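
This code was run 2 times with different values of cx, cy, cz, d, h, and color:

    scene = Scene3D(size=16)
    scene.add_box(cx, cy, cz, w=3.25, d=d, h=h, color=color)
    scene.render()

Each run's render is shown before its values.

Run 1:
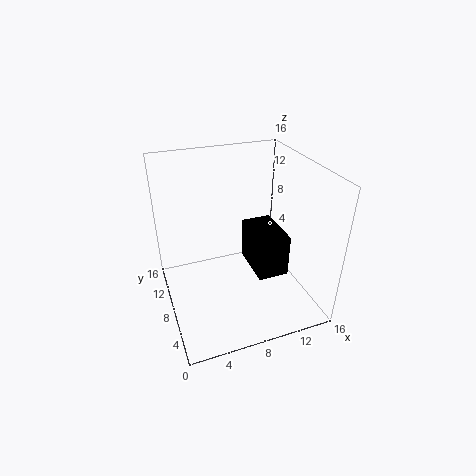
cx = 8.75, cy = 3.5, cz = 5.25, d = 5.25, h = 4.5, color = 'black'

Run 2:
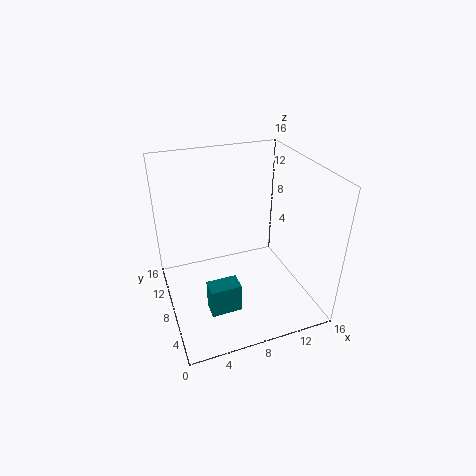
cx = 3.5, cy = 3.5, cz = 1.75, d = 2, h = 3.25, color = 'teal'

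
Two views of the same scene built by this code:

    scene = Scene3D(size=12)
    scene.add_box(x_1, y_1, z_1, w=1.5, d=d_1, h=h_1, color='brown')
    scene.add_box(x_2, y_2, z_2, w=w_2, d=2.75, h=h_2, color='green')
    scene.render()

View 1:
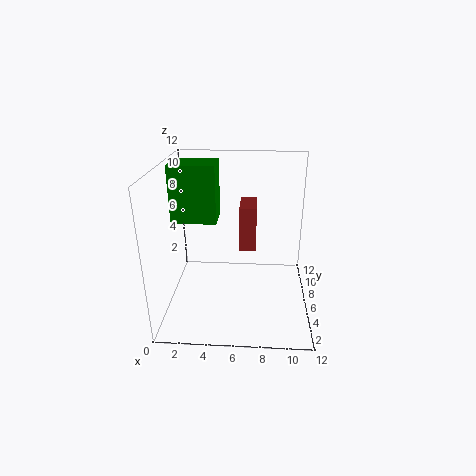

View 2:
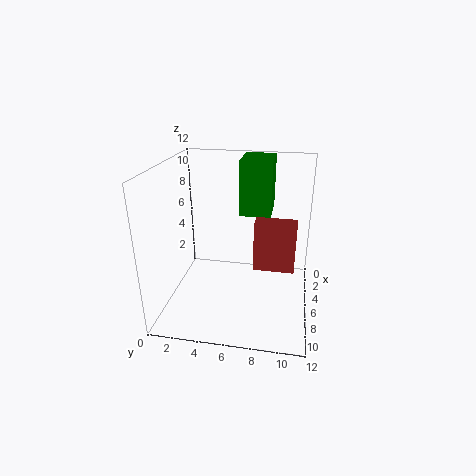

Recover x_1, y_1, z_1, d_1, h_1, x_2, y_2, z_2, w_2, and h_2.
x_1 = 6, y_1 = 7.5, z_1 = 4, d_1 = 3.25, h_1 = 4, x_2 = 0.5, y_2 = 5.75, z_2 = 7.25, w_2 = 3.75, h_2 = 4.75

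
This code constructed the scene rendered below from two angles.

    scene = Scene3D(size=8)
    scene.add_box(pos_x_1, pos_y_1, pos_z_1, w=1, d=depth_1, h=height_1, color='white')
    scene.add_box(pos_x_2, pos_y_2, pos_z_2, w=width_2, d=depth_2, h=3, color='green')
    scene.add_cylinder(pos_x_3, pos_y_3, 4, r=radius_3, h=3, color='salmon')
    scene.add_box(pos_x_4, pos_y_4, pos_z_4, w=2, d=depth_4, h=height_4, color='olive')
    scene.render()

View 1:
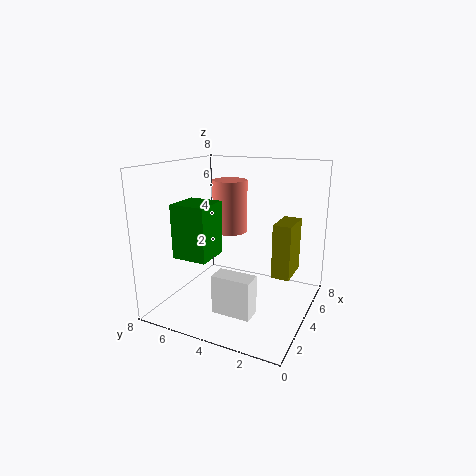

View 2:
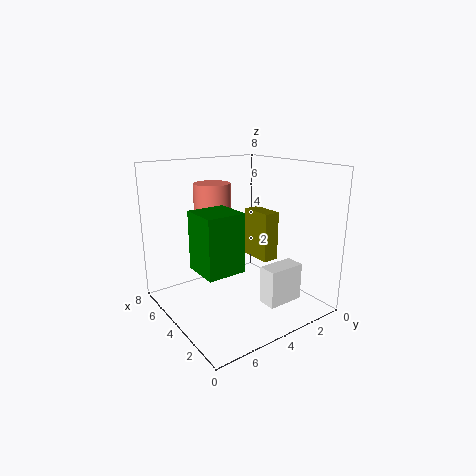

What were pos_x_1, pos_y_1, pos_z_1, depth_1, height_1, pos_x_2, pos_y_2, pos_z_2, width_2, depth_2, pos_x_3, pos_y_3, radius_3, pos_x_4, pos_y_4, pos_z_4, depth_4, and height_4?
pos_x_1 = 1
pos_y_1 = 2
pos_z_1 = 1
depth_1 = 2
height_1 = 2
pos_x_2 = 2
pos_y_2 = 5
pos_z_2 = 3
width_2 = 2
depth_2 = 2
pos_x_3 = 5
pos_y_3 = 5
radius_3 = 1
pos_x_4 = 4
pos_y_4 = 1
pos_z_4 = 2
depth_4 = 1
height_4 = 3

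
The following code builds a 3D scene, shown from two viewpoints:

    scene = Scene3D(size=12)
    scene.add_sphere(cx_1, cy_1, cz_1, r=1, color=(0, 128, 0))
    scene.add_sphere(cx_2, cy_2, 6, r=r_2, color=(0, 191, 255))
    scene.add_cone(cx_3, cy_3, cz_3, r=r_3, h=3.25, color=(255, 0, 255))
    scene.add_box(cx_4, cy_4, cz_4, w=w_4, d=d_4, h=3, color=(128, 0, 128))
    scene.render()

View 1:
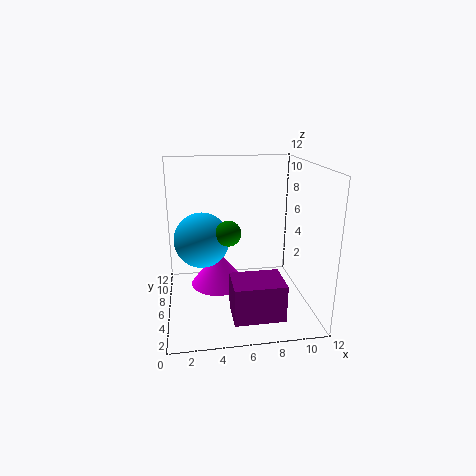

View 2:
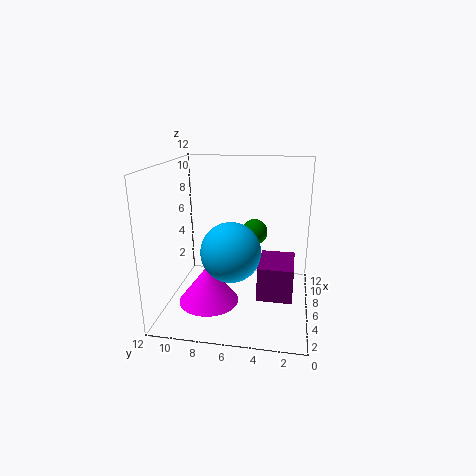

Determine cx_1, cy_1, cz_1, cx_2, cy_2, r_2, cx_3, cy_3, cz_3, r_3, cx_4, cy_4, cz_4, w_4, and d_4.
cx_1 = 5
cy_1 = 4.5
cz_1 = 7
cx_2 = 3
cy_2 = 6
r_2 = 2.25
cx_3 = 4.5
cy_3 = 8.25
cz_3 = 0.75
r_3 = 2.5
cx_4 = 5
cy_4 = 1.25
cz_4 = 0.75
w_4 = 4
d_4 = 3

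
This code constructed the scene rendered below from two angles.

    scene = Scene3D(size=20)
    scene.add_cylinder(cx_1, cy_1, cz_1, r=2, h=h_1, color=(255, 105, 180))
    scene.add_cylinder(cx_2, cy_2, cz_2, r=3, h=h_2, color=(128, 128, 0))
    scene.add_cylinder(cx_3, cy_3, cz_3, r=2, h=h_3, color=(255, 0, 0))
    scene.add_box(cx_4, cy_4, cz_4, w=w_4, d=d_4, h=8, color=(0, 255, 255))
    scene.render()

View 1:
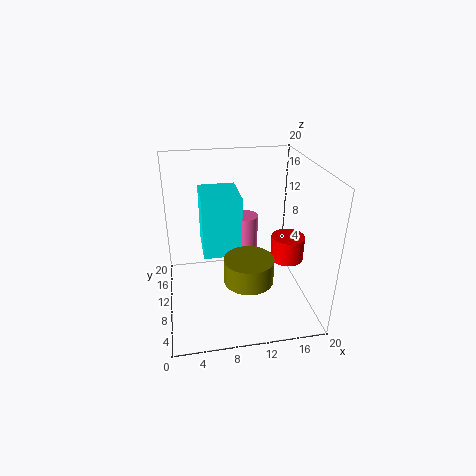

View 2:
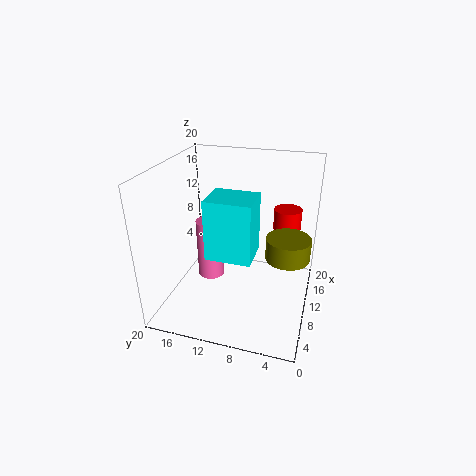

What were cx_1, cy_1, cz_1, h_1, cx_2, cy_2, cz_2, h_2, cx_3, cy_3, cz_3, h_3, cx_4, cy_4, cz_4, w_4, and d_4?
cx_1 = 12
cy_1 = 15
cz_1 = 2
h_1 = 9
cx_2 = 10
cy_2 = 3
cz_2 = 8
h_2 = 3
cx_3 = 15
cy_3 = 4
cz_3 = 10
h_3 = 3
cx_4 = 5
cy_4 = 7
cz_4 = 9
w_4 = 5
d_4 = 6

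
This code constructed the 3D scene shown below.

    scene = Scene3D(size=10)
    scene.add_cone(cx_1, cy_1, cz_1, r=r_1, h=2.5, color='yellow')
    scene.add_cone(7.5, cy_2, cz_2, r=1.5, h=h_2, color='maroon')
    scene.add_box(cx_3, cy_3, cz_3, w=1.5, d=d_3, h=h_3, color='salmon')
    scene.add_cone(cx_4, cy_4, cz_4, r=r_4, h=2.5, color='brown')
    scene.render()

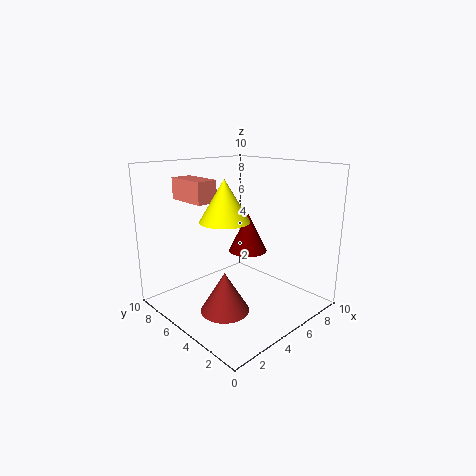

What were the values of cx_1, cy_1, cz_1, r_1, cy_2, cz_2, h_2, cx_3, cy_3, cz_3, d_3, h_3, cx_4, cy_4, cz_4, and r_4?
cx_1 = 2.5; cy_1 = 3.5; cz_1 = 7; r_1 = 1.5; cy_2 = 6.5; cz_2 = 3; h_2 = 3; cx_3 = 2.5; cy_3 = 6; cz_3 = 7.5; d_3 = 3; h_3 = 1.5; cx_4 = 2; cy_4 = 3; cz_4 = 1.5; r_4 = 1.5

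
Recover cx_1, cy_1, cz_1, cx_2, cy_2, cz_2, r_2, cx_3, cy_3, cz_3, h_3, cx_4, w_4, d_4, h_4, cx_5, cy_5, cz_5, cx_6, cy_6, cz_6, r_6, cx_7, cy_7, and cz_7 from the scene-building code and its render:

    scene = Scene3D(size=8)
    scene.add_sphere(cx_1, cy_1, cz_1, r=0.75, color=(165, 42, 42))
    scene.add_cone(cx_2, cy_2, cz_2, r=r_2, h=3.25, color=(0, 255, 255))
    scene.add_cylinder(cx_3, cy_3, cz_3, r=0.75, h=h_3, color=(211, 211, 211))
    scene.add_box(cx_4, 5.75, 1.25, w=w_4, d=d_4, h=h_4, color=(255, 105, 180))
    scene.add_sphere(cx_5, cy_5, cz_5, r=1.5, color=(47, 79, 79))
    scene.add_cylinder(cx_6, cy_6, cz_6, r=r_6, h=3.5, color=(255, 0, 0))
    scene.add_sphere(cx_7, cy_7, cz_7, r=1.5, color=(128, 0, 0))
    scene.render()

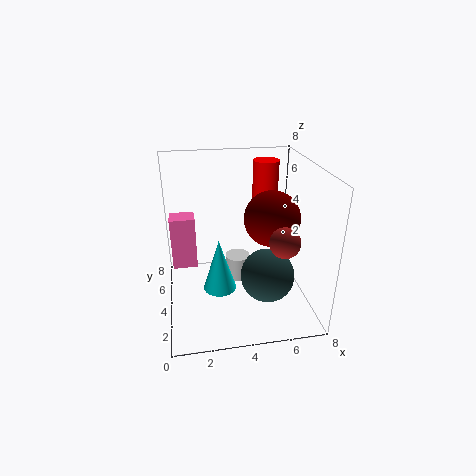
cx_1 = 5.75, cy_1 = 1.25, cz_1 = 5, cx_2 = 3, cy_2 = 4.75, cz_2 = 0.25, r_2 = 1, cx_3 = 4.25, cy_3 = 5.5, cz_3 = 0.5, h_3 = 1.5, cx_4 = 0.25, w_4 = 1.5, d_4 = 1.25, h_4 = 3.25, cx_5 = 5.5, cy_5 = 3, cz_5 = 2, cx_6 = 6, cy_6 = 6, cz_6 = 4.25, r_6 = 0.75, cx_7 = 5.75, cy_7 = 3.5, cz_7 = 5.25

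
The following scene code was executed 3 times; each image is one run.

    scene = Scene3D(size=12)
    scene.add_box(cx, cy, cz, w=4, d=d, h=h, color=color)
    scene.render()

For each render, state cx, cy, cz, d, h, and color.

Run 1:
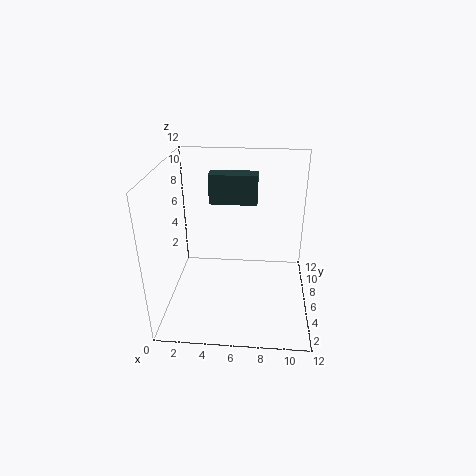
cx = 3.5; cy = 7; cz = 8.5; d = 1.5; h = 2.5; color = 'darkslategray'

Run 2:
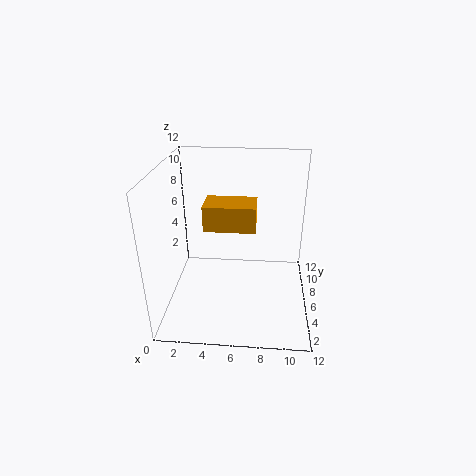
cx = 3.5; cy = 4; cz = 7.5; d = 2.5; h = 2; color = 'orange'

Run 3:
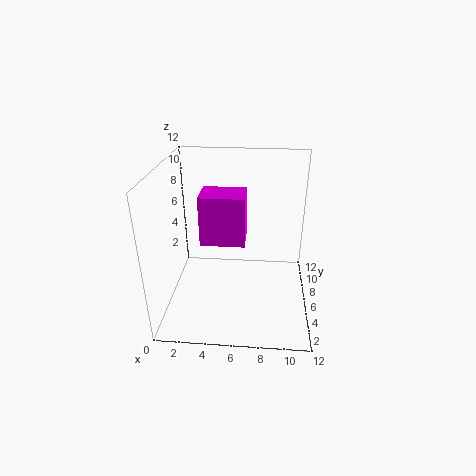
cx = 2.5; cy = 7; cz = 4.5; d = 3; h = 4.5; color = 'magenta'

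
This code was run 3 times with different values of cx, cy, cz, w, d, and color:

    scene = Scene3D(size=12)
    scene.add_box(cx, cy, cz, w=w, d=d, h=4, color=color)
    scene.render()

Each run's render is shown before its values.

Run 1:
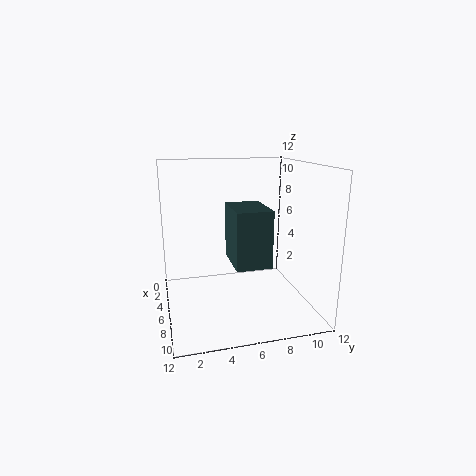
cx = 8; cy = 4.5; cz = 5.5; w = 3.5; d = 2.5; color = 'darkslategray'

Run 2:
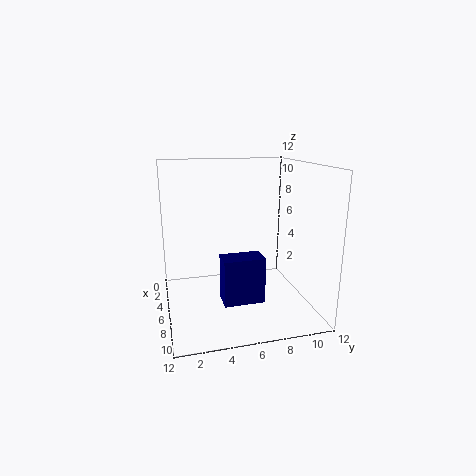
cx = 5.5; cy = 4.5; cz = 0.5; w = 2; d = 3.5; color = 'navy'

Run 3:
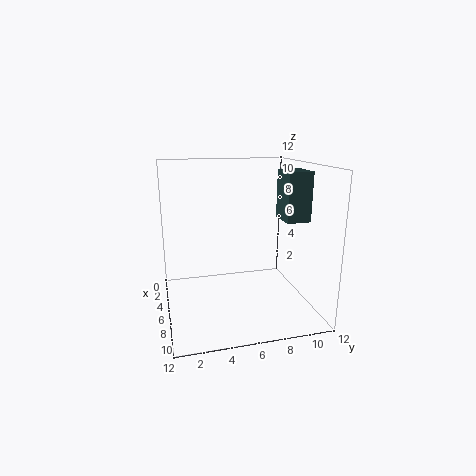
cx = 5.5; cy = 9.5; cz = 7.5; w = 2.5; d = 2; color = 'darkslategray'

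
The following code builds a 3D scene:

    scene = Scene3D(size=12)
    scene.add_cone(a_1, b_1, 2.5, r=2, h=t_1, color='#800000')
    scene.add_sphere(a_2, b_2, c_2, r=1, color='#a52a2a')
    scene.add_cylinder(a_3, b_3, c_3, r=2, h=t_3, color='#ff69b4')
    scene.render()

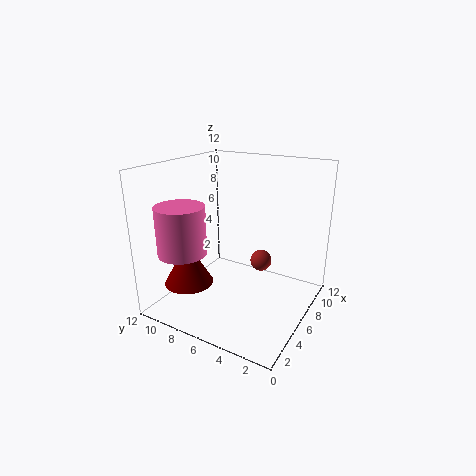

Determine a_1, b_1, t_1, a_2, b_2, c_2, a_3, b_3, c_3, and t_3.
a_1 = 3, b_1 = 9, t_1 = 3.5, a_2 = 9.5, b_2 = 5.5, c_2 = 2.5, a_3 = 3, b_3 = 9.5, c_3 = 5, t_3 = 4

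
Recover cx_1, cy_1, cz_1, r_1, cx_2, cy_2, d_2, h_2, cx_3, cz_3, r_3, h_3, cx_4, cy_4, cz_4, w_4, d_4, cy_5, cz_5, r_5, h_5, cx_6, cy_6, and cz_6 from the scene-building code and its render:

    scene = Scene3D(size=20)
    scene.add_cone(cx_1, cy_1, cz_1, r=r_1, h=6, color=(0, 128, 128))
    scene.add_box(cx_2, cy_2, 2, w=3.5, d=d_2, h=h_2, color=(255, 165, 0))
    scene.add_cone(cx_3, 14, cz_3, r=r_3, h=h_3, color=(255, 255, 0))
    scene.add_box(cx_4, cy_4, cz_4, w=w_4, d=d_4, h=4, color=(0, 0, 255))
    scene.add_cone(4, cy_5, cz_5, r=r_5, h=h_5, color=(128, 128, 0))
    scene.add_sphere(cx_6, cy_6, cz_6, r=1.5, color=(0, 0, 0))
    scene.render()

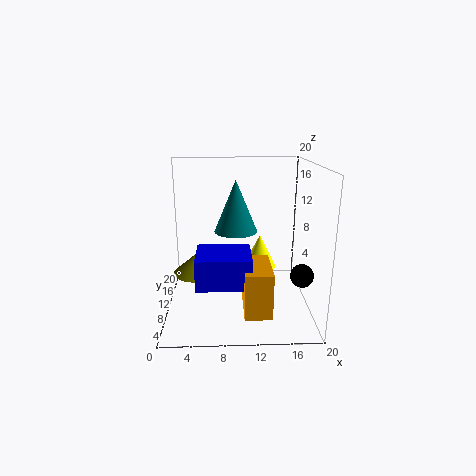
cx_1 = 9.5, cy_1 = 4, cz_1 = 13, r_1 = 2.5, cx_2 = 10.5, cy_2 = 2, d_2 = 6.5, h_2 = 6, cx_3 = 13.5, cz_3 = 4, r_3 = 2.5, h_3 = 5, cx_4 = 4.5, cy_4 = 3, cz_4 = 5.5, w_4 = 7, d_4 = 6, cy_5 = 12, cz_5 = 4, r_5 = 3.5, h_5 = 3, cx_6 = 18, cy_6 = 5, cz_6 = 6.5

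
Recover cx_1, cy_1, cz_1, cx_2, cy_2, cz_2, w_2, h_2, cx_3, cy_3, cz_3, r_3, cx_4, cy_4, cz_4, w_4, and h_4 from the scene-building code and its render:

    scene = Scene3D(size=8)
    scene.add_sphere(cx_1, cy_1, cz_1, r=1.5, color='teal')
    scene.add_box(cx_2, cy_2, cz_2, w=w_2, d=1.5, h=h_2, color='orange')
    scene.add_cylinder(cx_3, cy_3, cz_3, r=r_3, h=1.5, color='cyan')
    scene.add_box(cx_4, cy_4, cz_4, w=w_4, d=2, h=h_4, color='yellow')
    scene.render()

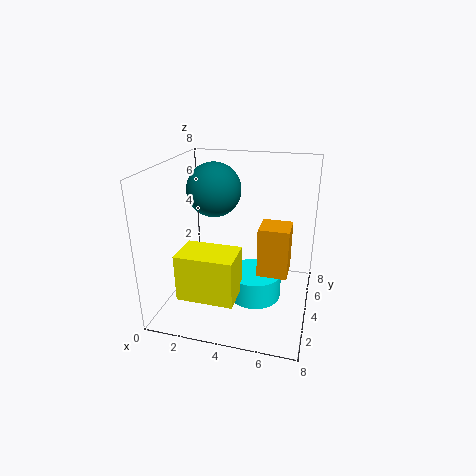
cx_1 = 2.5; cy_1 = 4.5; cz_1 = 6.5; cx_2 = 5.5; cy_2 = 2; cz_2 = 3; w_2 = 1.5; h_2 = 2.5; cx_3 = 5; cy_3 = 4; cz_3 = 0.5; r_3 = 1.5; cx_4 = 1.5; cy_4 = 1; cz_4 = 1.5; w_4 = 3; h_4 = 2.5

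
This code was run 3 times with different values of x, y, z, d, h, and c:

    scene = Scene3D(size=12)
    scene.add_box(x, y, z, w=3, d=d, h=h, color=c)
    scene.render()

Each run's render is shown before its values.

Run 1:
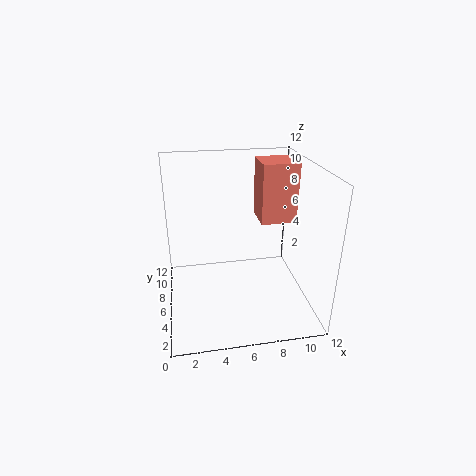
x = 8, y = 6, z = 7, d = 3, h = 5, c = 'salmon'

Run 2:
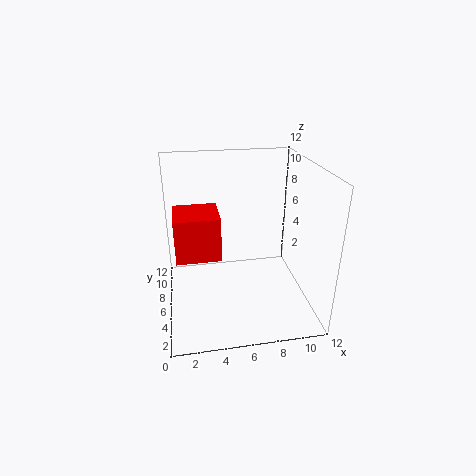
x = 1, y = 1, z = 7, d = 3, h = 3, c = 'red'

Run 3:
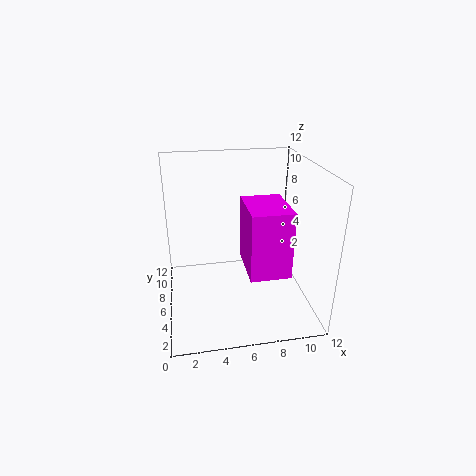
x = 6, y = 1, z = 5, d = 4, h = 5, c = 'magenta'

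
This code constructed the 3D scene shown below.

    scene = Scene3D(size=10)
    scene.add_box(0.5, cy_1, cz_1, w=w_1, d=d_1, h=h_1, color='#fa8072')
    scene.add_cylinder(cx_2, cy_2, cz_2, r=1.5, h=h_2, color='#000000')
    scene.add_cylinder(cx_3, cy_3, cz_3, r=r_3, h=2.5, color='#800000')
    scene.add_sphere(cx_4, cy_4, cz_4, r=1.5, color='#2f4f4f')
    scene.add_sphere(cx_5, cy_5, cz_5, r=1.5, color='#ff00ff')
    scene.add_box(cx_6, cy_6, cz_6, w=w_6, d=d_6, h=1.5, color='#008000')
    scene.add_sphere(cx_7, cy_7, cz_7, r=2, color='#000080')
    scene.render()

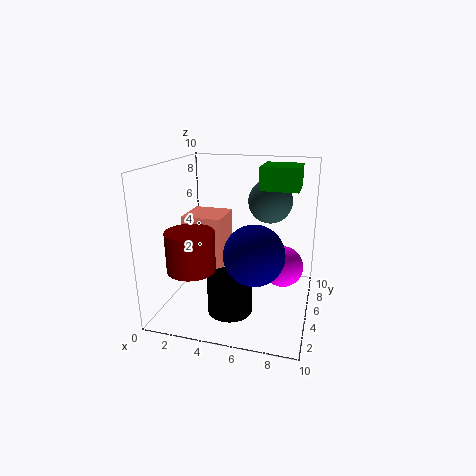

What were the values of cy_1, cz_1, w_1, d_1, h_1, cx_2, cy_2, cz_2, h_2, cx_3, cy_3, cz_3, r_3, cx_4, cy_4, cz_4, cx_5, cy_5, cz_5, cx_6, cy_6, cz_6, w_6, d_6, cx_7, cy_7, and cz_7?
cy_1 = 5.5; cz_1 = 2; w_1 = 3; d_1 = 3; h_1 = 4; cx_2 = 5; cy_2 = 3; cz_2 = 0.5; h_2 = 2.5; cx_3 = 3; cy_3 = 1.5; cz_3 = 4; r_3 = 1.5; cx_4 = 7; cy_4 = 6; cz_4 = 7.5; cx_5 = 8; cy_5 = 6.5; cz_5 = 2.5; cx_6 = 6.5; cy_6 = 4.5; cz_6 = 8.5; w_6 = 2.5; d_6 = 2.5; cx_7 = 6.5; cy_7 = 3.5; cz_7 = 4.5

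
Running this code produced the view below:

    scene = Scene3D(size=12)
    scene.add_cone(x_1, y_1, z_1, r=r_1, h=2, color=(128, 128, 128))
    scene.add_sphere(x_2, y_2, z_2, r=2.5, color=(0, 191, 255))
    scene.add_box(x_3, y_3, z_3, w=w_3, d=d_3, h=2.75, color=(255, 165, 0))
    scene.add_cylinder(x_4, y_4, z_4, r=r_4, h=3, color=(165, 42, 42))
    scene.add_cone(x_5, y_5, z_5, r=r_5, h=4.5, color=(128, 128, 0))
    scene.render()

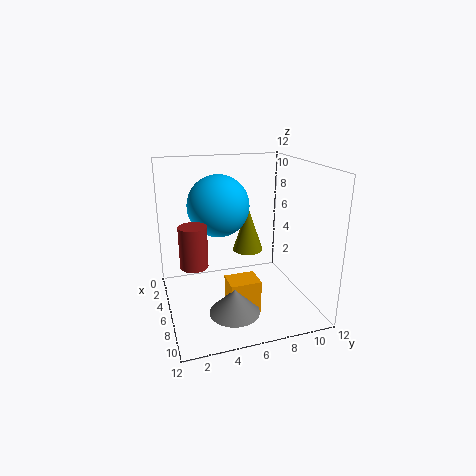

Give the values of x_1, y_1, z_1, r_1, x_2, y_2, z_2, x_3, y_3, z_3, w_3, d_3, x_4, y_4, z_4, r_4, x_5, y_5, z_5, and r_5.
x_1 = 9; y_1 = 4.75; z_1 = 1; r_1 = 2; x_2 = 5.5; y_2 = 4.5; z_2 = 8.75; x_3 = 7; y_3 = 4.5; z_3 = 0.5; w_3 = 2; d_3 = 2.5; x_4 = 9; y_4 = 1.75; z_4 = 5.5; r_4 = 1; x_5 = 1.5; y_5 = 8.5; z_5 = 2.75; r_5 = 1.5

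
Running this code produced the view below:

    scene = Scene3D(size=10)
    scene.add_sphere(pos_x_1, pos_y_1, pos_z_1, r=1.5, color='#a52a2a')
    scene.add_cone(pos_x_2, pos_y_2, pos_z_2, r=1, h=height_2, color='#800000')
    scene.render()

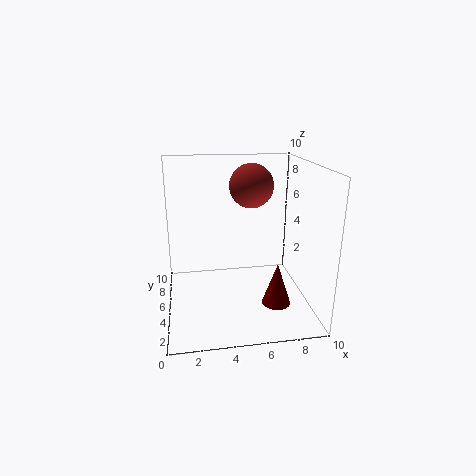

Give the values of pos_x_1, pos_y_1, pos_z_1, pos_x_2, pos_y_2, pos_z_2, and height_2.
pos_x_1 = 6
pos_y_1 = 5.5
pos_z_1 = 8.5
pos_x_2 = 7.5
pos_y_2 = 3.5
pos_z_2 = 0.5
height_2 = 3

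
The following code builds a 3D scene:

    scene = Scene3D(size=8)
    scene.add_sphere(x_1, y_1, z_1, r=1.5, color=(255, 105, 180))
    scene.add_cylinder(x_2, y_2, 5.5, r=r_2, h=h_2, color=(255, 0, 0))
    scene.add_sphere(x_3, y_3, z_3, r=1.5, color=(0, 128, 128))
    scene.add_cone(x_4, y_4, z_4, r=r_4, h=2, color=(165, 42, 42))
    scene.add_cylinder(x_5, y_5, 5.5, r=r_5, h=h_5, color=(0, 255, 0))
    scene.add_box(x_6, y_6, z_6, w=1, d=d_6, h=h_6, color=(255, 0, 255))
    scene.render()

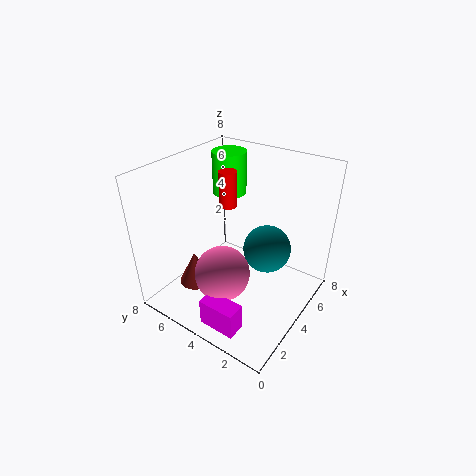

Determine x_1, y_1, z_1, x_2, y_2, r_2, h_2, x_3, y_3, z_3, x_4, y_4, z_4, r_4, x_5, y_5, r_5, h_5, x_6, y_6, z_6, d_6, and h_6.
x_1 = 2.5; y_1 = 4; z_1 = 2.5; x_2 = 4.5; y_2 = 5; r_2 = 0.5; h_2 = 2; x_3 = 6.5; y_3 = 3.5; z_3 = 2; x_4 = 3; y_4 = 6.5; z_4 = 0.5; r_4 = 1; x_5 = 6; y_5 = 6; r_5 = 1; h_5 = 2.5; x_6 = 0.5; y_6 = 2; z_6 = 0.5; d_6 = 2; h_6 = 1.5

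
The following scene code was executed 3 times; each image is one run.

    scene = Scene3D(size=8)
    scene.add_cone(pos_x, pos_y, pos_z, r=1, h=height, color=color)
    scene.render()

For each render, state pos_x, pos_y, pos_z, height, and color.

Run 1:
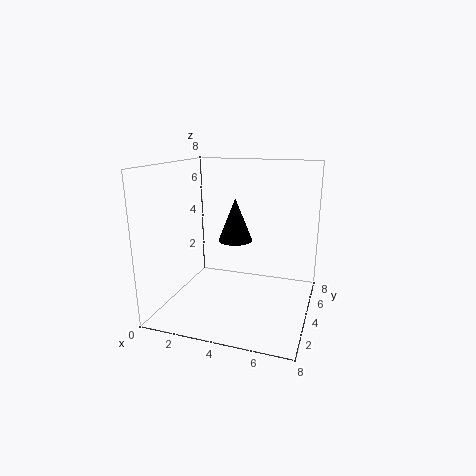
pos_x = 3.5, pos_y = 5, pos_z = 3.5, height = 2.5, color = 'black'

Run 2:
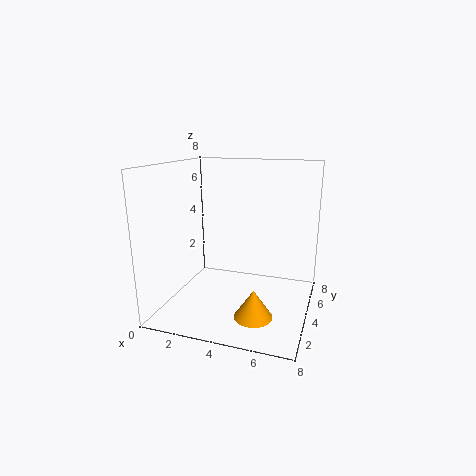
pos_x = 5.5, pos_y = 2, pos_z = 0.5, height = 1.5, color = 'orange'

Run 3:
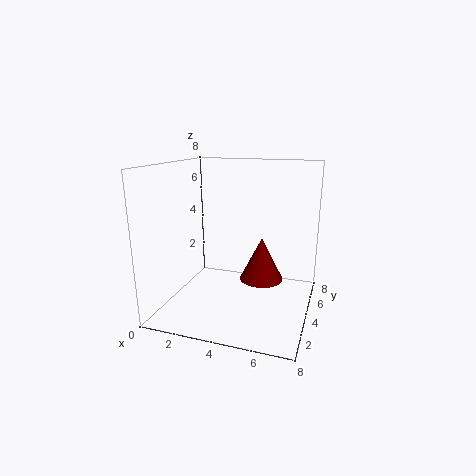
pos_x = 6, pos_y = 1.5, pos_z = 3, height = 2, color = 'maroon'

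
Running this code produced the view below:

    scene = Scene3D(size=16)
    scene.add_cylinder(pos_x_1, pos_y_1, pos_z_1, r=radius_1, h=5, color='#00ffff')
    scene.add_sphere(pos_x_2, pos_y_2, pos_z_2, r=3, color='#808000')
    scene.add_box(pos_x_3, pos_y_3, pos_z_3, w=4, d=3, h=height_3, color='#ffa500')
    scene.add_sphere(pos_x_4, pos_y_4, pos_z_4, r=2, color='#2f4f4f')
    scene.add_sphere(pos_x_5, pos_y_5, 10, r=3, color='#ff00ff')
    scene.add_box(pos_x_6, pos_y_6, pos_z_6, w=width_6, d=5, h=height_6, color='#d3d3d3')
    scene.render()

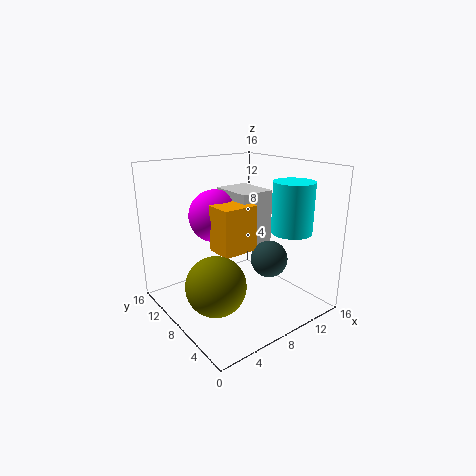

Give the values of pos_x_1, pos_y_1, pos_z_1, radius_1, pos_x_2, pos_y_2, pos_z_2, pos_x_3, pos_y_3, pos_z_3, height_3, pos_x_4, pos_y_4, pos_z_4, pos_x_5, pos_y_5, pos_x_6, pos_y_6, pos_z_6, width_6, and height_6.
pos_x_1 = 10; pos_y_1 = 2; pos_z_1 = 10; radius_1 = 2; pos_x_2 = 3; pos_y_2 = 5; pos_z_2 = 5; pos_x_3 = 5; pos_y_3 = 6; pos_z_3 = 7; height_3 = 5; pos_x_4 = 10; pos_y_4 = 5; pos_z_4 = 6; pos_x_5 = 7; pos_y_5 = 11; pos_x_6 = 8; pos_y_6 = 7; pos_z_6 = 7; width_6 = 4; height_6 = 6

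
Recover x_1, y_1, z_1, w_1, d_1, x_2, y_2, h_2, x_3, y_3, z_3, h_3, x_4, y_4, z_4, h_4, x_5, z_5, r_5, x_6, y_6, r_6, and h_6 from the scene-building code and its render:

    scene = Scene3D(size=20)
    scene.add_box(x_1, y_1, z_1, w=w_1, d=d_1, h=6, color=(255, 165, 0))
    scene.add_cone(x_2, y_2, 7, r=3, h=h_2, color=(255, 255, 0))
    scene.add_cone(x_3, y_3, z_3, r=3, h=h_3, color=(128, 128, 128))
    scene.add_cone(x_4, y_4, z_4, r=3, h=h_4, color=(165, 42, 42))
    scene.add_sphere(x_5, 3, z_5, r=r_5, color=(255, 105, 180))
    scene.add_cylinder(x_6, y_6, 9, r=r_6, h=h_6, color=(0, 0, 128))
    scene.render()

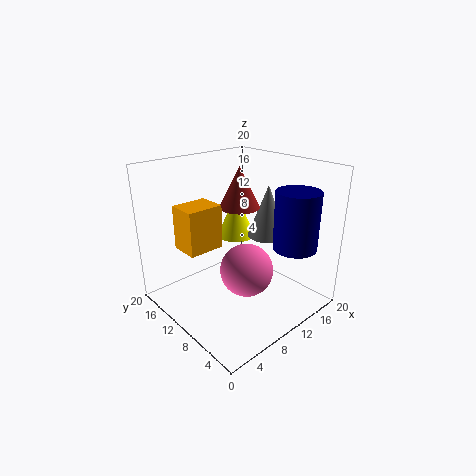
x_1 = 3
y_1 = 11
z_1 = 9
w_1 = 5
d_1 = 4
x_2 = 15
y_2 = 16
h_2 = 7
x_3 = 17
y_3 = 11
z_3 = 8
h_3 = 8
x_4 = 13
y_4 = 13
z_4 = 13
h_4 = 6
x_5 = 5
z_5 = 10
r_5 = 3
x_6 = 15
y_6 = 4
r_6 = 3
h_6 = 8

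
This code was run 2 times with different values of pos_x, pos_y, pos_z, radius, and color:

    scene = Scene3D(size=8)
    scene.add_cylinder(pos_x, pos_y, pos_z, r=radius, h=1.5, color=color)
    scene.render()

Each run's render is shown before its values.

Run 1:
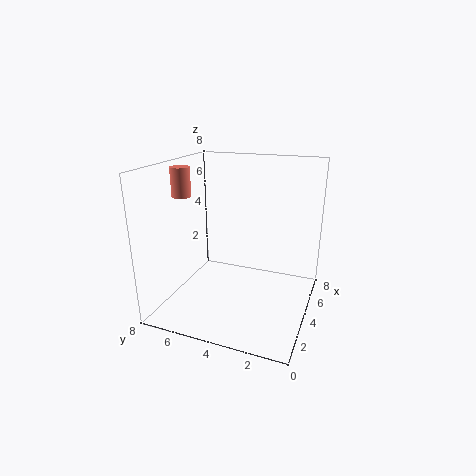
pos_x = 2.5, pos_y = 6.5, pos_z = 6.5, radius = 0.5, color = 'salmon'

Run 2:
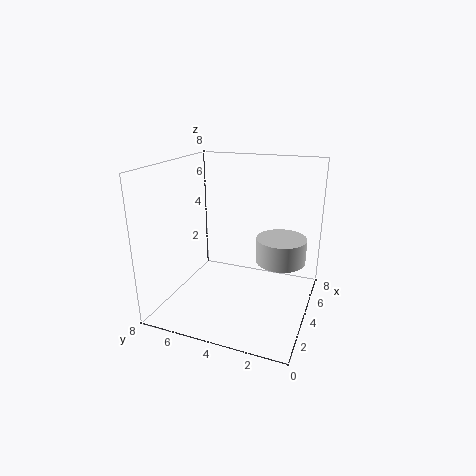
pos_x = 6, pos_y = 2, pos_z = 2, radius = 1.5, color = 'lightgray'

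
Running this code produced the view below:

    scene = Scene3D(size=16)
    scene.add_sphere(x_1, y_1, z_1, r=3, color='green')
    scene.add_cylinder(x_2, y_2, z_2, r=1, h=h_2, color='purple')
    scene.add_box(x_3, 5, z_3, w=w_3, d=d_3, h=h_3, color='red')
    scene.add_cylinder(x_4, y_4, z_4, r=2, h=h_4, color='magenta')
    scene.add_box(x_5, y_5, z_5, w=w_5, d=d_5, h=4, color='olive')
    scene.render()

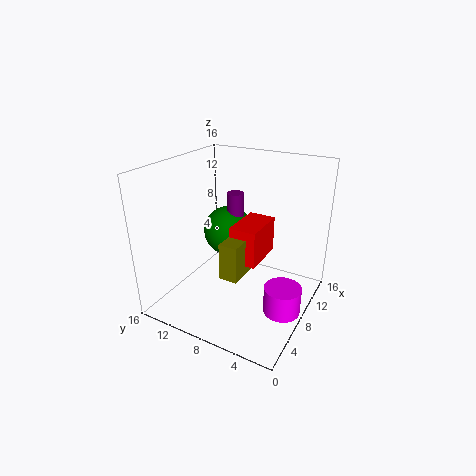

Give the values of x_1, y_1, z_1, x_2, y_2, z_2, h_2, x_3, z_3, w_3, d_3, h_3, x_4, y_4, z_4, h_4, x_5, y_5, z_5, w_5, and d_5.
x_1 = 11
y_1 = 11
z_1 = 7
x_2 = 11
y_2 = 10
z_2 = 5
h_2 = 7
x_3 = 6
z_3 = 6
w_3 = 5
d_3 = 3
h_3 = 4
x_4 = 7
y_4 = 2
z_4 = 1
h_4 = 3
x_5 = 4
y_5 = 6
z_5 = 5
w_5 = 5
d_5 = 2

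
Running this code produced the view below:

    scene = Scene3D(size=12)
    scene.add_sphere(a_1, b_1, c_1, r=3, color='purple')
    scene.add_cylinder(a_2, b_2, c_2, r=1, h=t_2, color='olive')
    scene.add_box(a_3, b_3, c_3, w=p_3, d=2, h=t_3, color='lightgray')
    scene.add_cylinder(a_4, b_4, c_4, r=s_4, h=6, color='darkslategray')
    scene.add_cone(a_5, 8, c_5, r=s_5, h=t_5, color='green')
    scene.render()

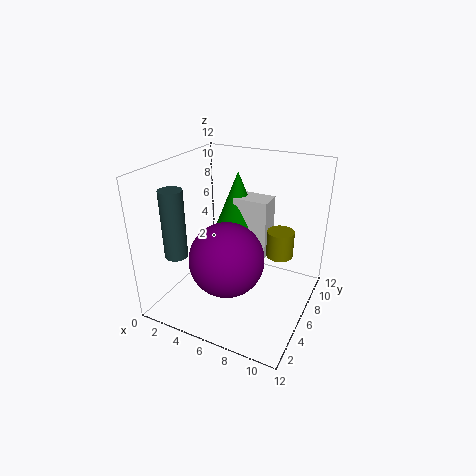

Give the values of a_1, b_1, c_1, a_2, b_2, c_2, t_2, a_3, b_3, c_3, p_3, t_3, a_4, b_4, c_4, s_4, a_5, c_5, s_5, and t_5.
a_1 = 6, b_1 = 4, c_1 = 5, a_2 = 10, b_2 = 5, c_2 = 6, t_2 = 2, a_3 = 5, b_3 = 7, c_3 = 4, p_3 = 3, t_3 = 5, a_4 = 1, b_4 = 4, c_4 = 4, s_4 = 1, a_5 = 5, c_5 = 6, s_5 = 2, t_5 = 5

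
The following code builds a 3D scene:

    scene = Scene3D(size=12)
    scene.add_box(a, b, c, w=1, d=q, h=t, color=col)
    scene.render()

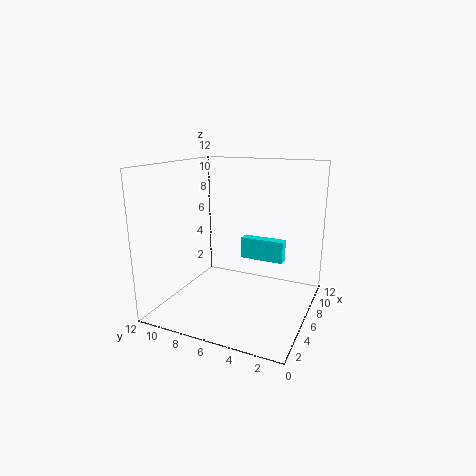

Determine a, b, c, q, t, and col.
a = 9, b = 3, c = 3, q = 4, t = 2, col = 'cyan'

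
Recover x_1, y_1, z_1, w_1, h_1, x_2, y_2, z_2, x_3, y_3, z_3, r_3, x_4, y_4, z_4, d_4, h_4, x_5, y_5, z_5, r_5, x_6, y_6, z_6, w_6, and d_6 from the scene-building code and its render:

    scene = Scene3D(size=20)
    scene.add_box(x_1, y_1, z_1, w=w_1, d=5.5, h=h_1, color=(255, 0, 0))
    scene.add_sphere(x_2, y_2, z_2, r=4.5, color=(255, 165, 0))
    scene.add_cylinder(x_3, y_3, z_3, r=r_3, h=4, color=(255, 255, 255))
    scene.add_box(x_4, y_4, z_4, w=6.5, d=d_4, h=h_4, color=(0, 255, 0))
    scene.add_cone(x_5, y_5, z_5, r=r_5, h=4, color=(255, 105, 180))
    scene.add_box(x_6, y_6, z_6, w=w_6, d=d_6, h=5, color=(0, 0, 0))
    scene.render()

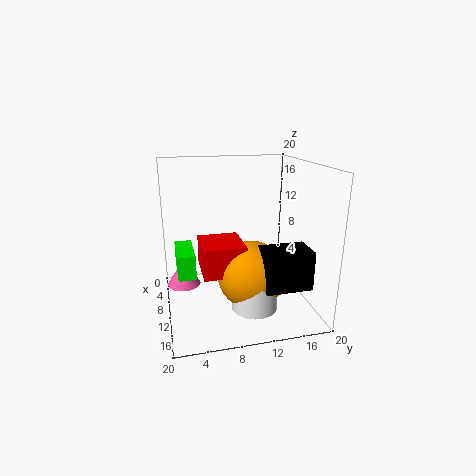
x_1 = 9
y_1 = 4.5
z_1 = 6.5
w_1 = 6
h_1 = 4
x_2 = 13.5
y_2 = 11
z_2 = 6
x_3 = 15
y_3 = 11
z_3 = 2
r_3 = 3
x_4 = 4
y_4 = 1.5
z_4 = 4.5
d_4 = 2.5
h_4 = 3.5
x_5 = 5.5
y_5 = 2.5
z_5 = 1.5
r_5 = 2.5
x_6 = 14.5
y_6 = 11.5
z_6 = 5.5
w_6 = 4
d_6 = 6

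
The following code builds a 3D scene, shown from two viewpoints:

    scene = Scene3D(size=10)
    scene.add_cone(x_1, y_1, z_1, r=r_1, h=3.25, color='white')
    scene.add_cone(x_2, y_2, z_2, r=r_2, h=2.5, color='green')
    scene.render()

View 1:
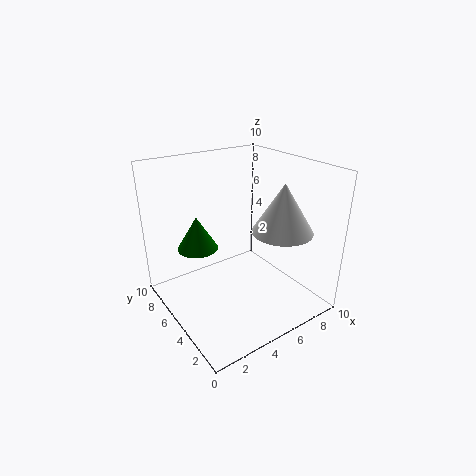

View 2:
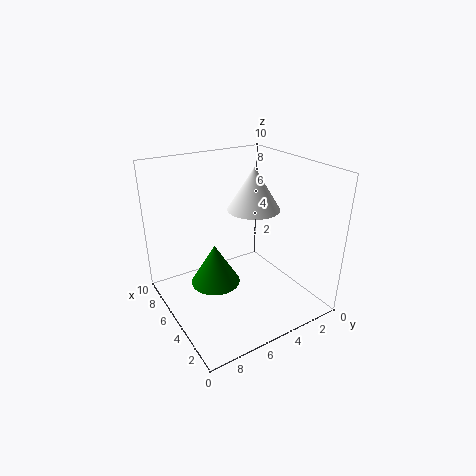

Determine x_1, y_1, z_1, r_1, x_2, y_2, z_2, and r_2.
x_1 = 6.75; y_1 = 2.5; z_1 = 6; r_1 = 2; x_2 = 3.25; y_2 = 7.75; z_2 = 3.5; r_2 = 1.5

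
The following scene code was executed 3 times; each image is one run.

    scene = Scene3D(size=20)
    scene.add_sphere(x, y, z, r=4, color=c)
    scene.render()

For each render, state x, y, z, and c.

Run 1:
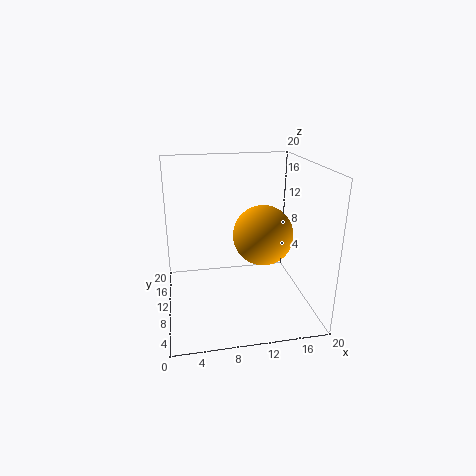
x = 13; y = 8; z = 11; c = 'orange'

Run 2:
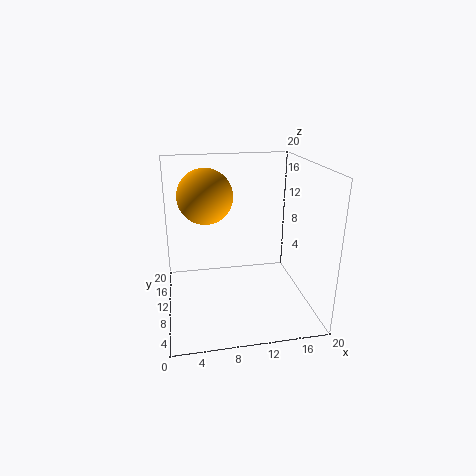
x = 6; y = 14; z = 15; c = 'orange'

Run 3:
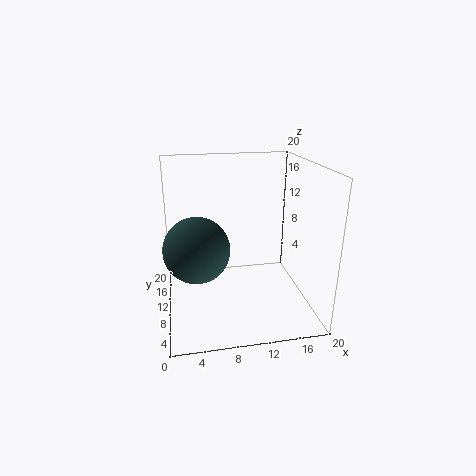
x = 4; y = 5; z = 11; c = 'darkslategray'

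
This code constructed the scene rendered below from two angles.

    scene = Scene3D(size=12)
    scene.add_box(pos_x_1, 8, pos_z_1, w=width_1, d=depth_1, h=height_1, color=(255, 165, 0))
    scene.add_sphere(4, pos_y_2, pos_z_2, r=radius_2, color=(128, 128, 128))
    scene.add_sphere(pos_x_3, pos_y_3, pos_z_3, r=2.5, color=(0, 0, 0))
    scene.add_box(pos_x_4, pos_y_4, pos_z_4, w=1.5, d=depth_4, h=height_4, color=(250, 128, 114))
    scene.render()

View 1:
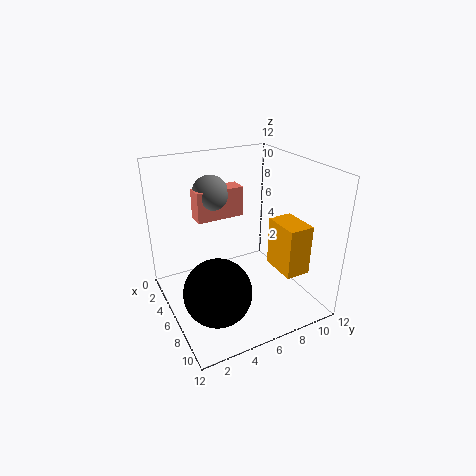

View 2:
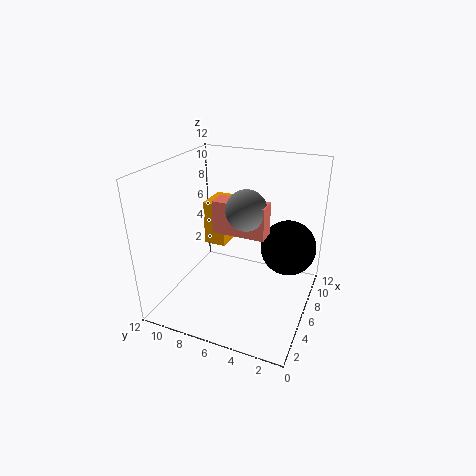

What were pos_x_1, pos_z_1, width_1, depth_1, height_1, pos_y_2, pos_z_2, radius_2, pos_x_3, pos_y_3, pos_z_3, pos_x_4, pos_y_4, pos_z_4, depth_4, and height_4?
pos_x_1 = 7.5, pos_z_1 = 4, width_1 = 3, depth_1 = 2, height_1 = 4, pos_y_2 = 4.5, pos_z_2 = 9.5, radius_2 = 1.5, pos_x_3 = 9.5, pos_y_3 = 2.5, pos_z_3 = 4, pos_x_4 = 3.5, pos_y_4 = 3, pos_z_4 = 7.5, depth_4 = 4, height_4 = 2.5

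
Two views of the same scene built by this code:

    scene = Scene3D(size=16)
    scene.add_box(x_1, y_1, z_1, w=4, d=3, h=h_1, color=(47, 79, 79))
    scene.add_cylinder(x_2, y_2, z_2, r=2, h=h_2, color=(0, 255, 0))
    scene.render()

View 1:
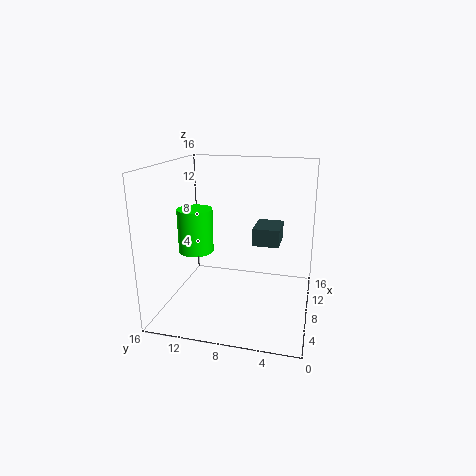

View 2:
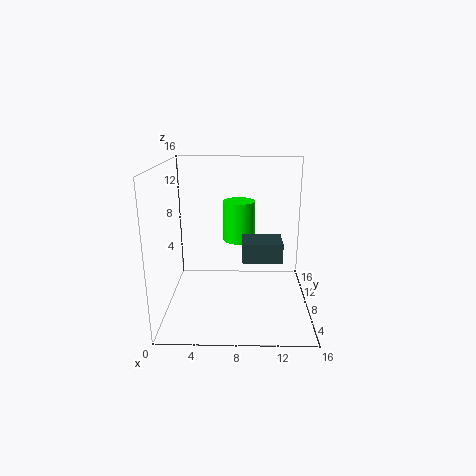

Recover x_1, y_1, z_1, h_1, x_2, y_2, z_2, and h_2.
x_1 = 8.5
y_1 = 3.5
z_1 = 7
h_1 = 2
x_2 = 8
y_2 = 13
z_2 = 6
h_2 = 5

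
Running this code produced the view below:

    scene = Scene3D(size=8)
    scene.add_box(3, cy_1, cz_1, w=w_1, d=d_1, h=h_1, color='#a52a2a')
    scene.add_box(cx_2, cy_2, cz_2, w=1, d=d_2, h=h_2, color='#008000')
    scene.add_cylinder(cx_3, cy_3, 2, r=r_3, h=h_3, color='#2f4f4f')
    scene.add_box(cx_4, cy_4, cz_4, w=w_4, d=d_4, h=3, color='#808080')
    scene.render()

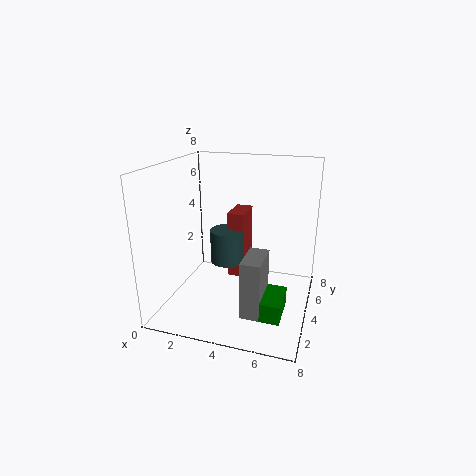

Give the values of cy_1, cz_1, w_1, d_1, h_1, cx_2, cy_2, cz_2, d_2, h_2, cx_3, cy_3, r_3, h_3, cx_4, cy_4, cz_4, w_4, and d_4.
cy_1 = 5, cz_1 = 1, w_1 = 1, d_1 = 2, h_1 = 4, cx_2 = 6, cy_2 = 1, cz_2 = 1, d_2 = 2, h_2 = 1, cx_3 = 3, cy_3 = 5, r_3 = 1, h_3 = 2, cx_4 = 5, cy_4 = 1, cz_4 = 1, w_4 = 1, d_4 = 2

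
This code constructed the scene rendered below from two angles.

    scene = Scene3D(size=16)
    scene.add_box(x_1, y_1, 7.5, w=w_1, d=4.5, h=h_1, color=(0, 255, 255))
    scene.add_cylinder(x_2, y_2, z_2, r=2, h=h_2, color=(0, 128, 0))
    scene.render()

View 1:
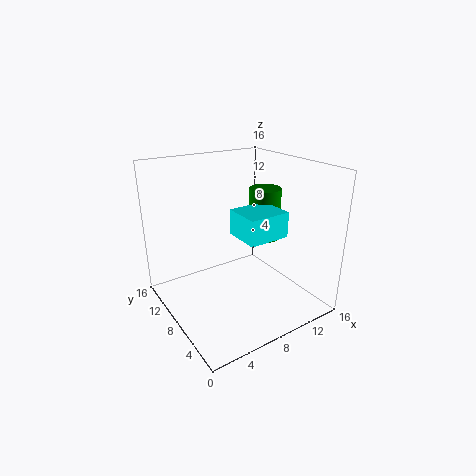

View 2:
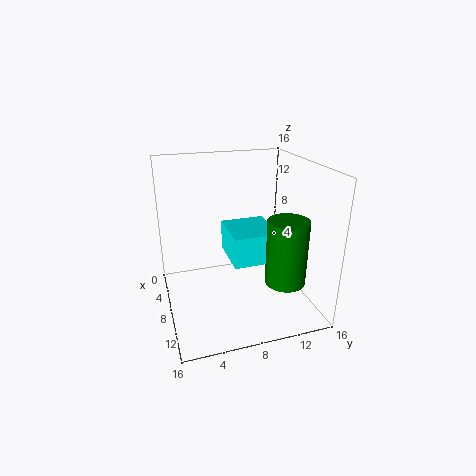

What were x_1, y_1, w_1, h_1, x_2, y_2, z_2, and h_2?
x_1 = 8.5, y_1 = 6, w_1 = 5, h_1 = 3, x_2 = 14, y_2 = 11, z_2 = 5.5, h_2 = 6.5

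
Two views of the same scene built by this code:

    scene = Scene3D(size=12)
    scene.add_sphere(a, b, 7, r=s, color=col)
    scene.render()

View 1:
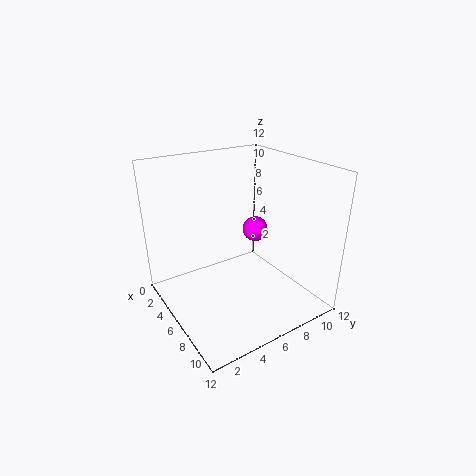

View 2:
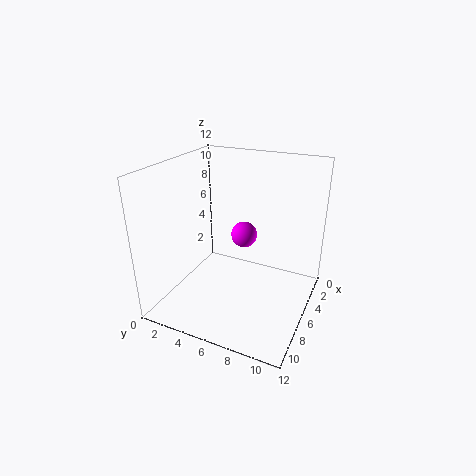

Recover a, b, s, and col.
a = 7, b = 7, s = 1, col = 'magenta'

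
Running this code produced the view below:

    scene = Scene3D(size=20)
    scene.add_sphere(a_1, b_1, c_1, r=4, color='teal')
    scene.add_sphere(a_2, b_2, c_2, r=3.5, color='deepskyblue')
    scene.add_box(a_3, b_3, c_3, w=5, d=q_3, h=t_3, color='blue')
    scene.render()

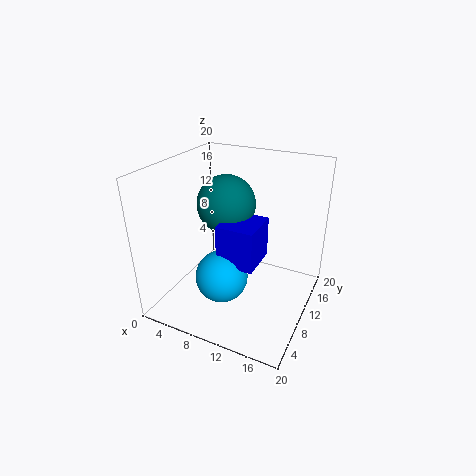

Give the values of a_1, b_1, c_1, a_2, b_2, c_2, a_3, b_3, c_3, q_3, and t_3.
a_1 = 8
b_1 = 10.5
c_1 = 14.5
a_2 = 9.5
b_2 = 6
c_2 = 6
a_3 = 9
b_3 = 5.5
c_3 = 8
q_3 = 5.5
t_3 = 5.5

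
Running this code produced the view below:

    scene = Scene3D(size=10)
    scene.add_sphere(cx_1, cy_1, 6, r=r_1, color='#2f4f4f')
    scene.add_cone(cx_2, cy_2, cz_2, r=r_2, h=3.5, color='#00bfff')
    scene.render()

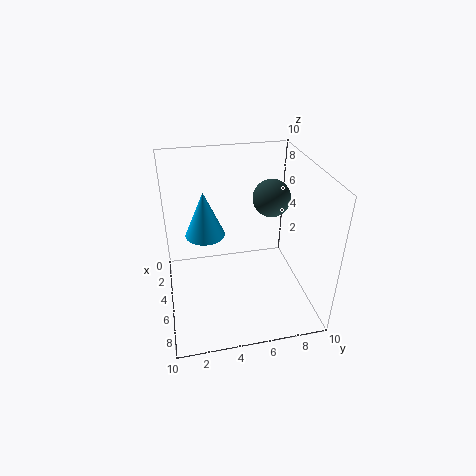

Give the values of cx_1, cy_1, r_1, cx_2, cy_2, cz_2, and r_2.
cx_1 = 1.5; cy_1 = 8.5; r_1 = 1.5; cx_2 = 2.5; cy_2 = 3; cz_2 = 4; r_2 = 1.5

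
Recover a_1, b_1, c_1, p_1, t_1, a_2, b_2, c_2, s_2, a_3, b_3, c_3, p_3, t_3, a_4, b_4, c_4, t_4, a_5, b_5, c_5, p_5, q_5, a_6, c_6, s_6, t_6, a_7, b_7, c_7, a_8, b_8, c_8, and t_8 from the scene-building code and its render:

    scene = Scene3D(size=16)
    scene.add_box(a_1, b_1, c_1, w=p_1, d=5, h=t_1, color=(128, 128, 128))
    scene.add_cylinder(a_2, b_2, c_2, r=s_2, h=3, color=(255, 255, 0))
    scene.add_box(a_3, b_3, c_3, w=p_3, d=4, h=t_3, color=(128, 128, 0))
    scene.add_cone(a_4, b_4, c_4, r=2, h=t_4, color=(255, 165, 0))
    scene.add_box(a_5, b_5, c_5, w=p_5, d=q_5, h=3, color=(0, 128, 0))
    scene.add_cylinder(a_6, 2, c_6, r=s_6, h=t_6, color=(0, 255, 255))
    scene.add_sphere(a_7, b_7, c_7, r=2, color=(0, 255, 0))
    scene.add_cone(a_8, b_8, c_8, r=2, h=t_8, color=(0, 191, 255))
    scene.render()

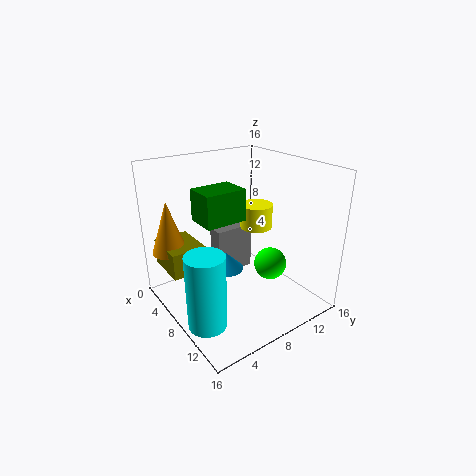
a_1 = 2, b_1 = 8, c_1 = 1, p_1 = 2, t_1 = 6, a_2 = 5, b_2 = 13, c_2 = 7, s_2 = 2, a_3 = 1, b_3 = 1, c_3 = 4, p_3 = 5, t_3 = 3, a_4 = 3, b_4 = 2, c_4 = 6, t_4 = 6, a_5 = 9, b_5 = 2, c_5 = 12, p_5 = 3, q_5 = 4, a_6 = 11, c_6 = 1, s_6 = 2, t_6 = 8, a_7 = 8, b_7 = 13, c_7 = 3, a_8 = 7, b_8 = 7, c_8 = 4, t_8 = 2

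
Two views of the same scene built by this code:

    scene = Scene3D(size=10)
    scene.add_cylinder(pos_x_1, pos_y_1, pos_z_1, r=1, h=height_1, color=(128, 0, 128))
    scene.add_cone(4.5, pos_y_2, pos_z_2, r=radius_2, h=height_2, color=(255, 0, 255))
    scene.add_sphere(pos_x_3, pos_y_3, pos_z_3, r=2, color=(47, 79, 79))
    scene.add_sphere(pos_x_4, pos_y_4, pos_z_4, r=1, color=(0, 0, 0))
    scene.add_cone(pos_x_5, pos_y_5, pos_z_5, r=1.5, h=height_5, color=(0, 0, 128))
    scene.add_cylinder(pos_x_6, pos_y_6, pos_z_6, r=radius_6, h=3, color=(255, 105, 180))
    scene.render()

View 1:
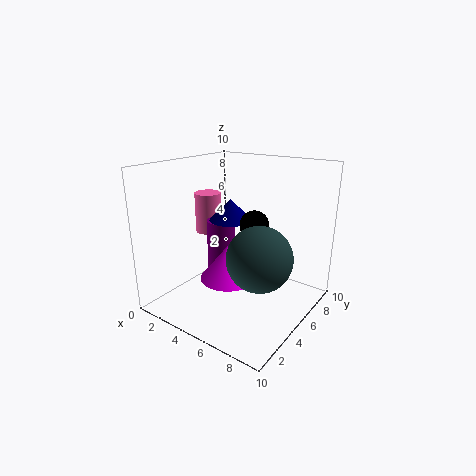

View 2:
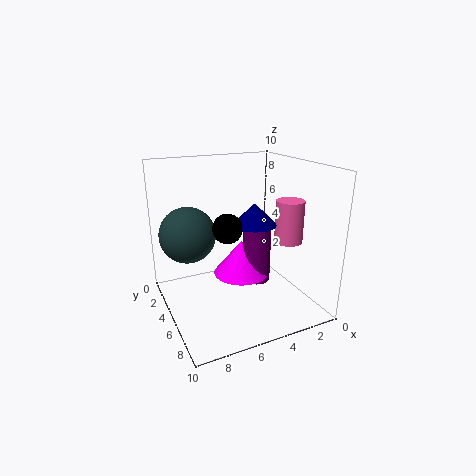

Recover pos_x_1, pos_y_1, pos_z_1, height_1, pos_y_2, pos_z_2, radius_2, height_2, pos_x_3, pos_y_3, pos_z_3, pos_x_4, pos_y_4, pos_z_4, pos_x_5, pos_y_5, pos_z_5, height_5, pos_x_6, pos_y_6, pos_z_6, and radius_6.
pos_x_1 = 3.5, pos_y_1 = 5, pos_z_1 = 1.5, height_1 = 4.5, pos_y_2 = 4.5, pos_z_2 = 2, radius_2 = 2, height_2 = 2.5, pos_x_3 = 8, pos_y_3 = 3, pos_z_3 = 5, pos_x_4 = 6, pos_y_4 = 5.5, pos_z_4 = 6, pos_x_5 = 4, pos_y_5 = 5.5, pos_z_5 = 6, height_5 = 1.5, pos_x_6 = 1.5, pos_y_6 = 6, pos_z_6 = 4.5, radius_6 = 1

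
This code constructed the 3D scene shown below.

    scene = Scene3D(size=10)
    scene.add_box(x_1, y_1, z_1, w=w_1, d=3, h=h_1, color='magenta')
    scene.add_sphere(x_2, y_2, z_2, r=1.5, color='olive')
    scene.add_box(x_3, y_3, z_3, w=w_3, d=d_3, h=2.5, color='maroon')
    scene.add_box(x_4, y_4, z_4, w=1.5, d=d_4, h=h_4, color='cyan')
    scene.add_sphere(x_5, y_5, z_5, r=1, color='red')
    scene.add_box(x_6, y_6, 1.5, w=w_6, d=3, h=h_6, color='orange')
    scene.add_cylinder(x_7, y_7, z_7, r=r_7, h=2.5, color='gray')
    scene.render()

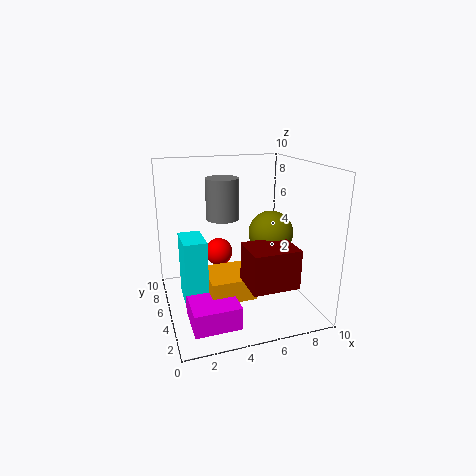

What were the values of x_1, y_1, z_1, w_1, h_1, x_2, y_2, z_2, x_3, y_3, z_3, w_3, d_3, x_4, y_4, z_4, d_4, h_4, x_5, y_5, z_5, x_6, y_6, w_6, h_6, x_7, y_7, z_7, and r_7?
x_1 = 1
y_1 = 1
z_1 = 0.5
w_1 = 3
h_1 = 1.5
x_2 = 7
y_2 = 4
z_2 = 5.5
x_3 = 4.5
y_3 = 0.5
z_3 = 3
w_3 = 3
d_3 = 2.5
x_4 = 1
y_4 = 3.5
z_4 = 1
d_4 = 2.5
h_4 = 4.5
x_5 = 4
y_5 = 6.5
z_5 = 3.5
x_6 = 2.5
y_6 = 2.5
w_6 = 3
h_6 = 1.5
x_7 = 3.5
y_7 = 3.5
z_7 = 7
r_7 = 1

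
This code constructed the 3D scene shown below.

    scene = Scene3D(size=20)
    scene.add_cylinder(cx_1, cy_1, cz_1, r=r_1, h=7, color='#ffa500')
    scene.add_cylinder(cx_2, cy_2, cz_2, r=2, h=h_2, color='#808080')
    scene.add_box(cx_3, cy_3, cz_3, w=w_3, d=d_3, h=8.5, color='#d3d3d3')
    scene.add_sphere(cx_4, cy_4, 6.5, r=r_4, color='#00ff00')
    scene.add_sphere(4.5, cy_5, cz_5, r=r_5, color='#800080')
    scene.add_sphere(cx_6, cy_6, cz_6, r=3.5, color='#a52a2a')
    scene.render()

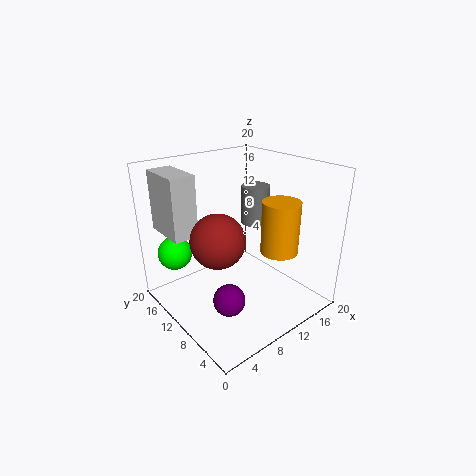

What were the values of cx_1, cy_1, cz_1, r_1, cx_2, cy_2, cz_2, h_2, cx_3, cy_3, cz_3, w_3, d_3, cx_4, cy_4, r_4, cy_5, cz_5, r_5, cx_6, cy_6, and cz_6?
cx_1 = 13; cy_1 = 5; cz_1 = 9; r_1 = 2.5; cx_2 = 14; cy_2 = 11; cz_2 = 11; h_2 = 5.5; cx_3 = 2; cy_3 = 13; cz_3 = 10.5; w_3 = 3.5; d_3 = 6.5; cx_4 = 4; cy_4 = 17.5; r_4 = 2.5; cy_5 = 5; cz_5 = 5; r_5 = 2; cx_6 = 5.5; cy_6 = 8.5; cz_6 = 11.5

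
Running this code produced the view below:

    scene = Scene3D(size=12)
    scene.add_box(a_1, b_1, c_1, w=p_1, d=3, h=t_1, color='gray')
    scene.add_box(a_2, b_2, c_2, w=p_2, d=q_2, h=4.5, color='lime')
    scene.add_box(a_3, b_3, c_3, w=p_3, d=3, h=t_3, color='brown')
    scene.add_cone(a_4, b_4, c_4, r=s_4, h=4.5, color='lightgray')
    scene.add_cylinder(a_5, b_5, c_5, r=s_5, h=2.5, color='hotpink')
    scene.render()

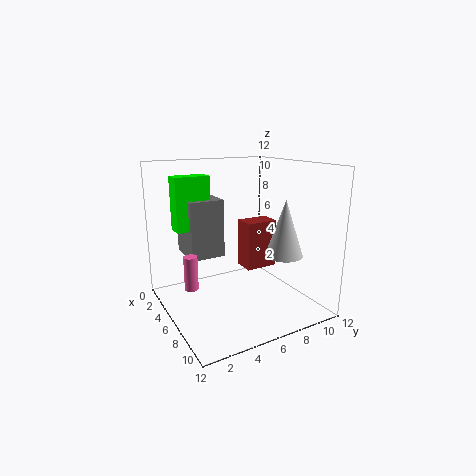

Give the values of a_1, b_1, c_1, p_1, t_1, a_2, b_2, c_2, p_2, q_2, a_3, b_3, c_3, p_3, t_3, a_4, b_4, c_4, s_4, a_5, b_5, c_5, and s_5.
a_1 = 1
b_1 = 2.5
c_1 = 4
p_1 = 3.5
t_1 = 5
a_2 = 2.5
b_2 = 1.5
c_2 = 6.5
p_2 = 1.5
q_2 = 3
a_3 = 2.5
b_3 = 8
c_3 = 2
p_3 = 2
t_3 = 4.5
a_4 = 9
b_4 = 8.5
c_4 = 5
s_4 = 1.5
a_5 = 8
b_5 = 1
c_5 = 3.5
s_5 = 0.5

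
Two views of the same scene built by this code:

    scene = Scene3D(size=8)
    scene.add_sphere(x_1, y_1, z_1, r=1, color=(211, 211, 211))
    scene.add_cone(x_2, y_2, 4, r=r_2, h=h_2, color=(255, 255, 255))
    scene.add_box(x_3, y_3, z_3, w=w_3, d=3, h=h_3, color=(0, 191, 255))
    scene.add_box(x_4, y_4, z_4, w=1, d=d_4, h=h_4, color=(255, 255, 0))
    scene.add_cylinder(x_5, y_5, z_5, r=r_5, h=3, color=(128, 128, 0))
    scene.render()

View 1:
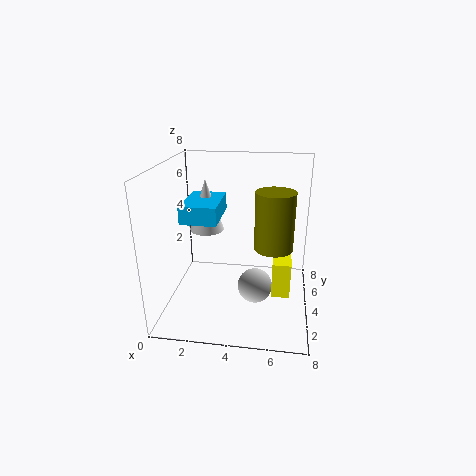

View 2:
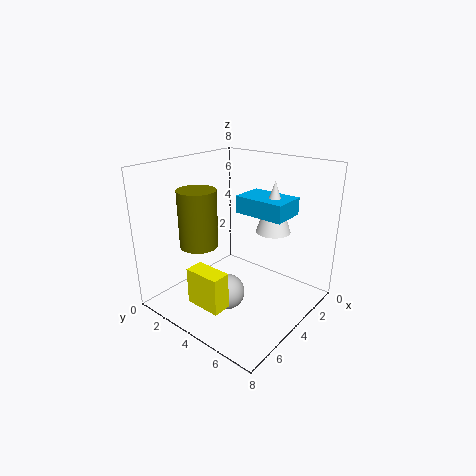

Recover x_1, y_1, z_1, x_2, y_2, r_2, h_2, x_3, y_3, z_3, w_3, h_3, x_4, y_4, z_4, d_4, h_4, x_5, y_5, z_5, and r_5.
x_1 = 5, y_1 = 4, z_1 = 1, x_2 = 2, y_2 = 5, r_2 = 1, h_2 = 3, x_3 = 1, y_3 = 3, z_3 = 5, w_3 = 2, h_3 = 1, x_4 = 6, y_4 = 3, z_4 = 1, d_4 = 2, h_4 = 2, x_5 = 6, y_5 = 3, z_5 = 4, r_5 = 1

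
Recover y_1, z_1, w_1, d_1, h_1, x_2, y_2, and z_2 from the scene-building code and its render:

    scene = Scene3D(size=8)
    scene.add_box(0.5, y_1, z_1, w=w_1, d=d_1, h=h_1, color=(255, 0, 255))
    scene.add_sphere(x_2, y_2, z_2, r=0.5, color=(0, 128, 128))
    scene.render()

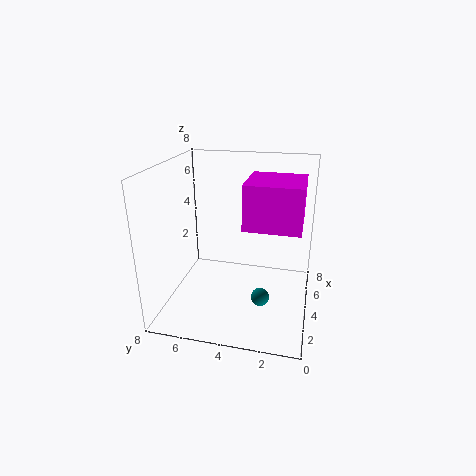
y_1 = 0.5, z_1 = 6, w_1 = 2.5, d_1 = 2.5, h_1 = 2, x_2 = 3, y_2 = 2.5, z_2 = 1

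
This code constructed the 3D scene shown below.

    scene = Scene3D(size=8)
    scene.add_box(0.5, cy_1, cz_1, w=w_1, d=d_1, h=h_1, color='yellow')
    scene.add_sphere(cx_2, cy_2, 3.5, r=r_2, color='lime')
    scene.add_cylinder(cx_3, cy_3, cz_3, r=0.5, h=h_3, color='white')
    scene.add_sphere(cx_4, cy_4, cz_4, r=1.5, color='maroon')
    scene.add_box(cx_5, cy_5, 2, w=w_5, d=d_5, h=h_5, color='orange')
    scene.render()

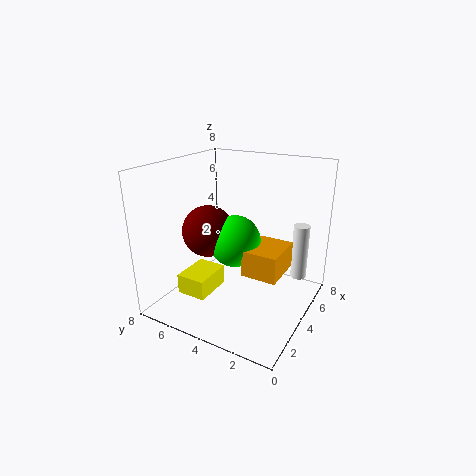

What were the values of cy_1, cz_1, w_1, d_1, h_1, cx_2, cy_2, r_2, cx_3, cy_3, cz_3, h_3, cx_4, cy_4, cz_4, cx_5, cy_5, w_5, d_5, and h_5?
cy_1 = 4; cz_1 = 2; w_1 = 2; d_1 = 1.5; h_1 = 1; cx_2 = 4.5; cy_2 = 4.5; r_2 = 1.5; cx_3 = 7.5; cy_3 = 1.5; cz_3 = 0.5; h_3 = 3.5; cx_4 = 4; cy_4 = 6; cz_4 = 4; cx_5 = 3.5; cy_5 = 1.5; w_5 = 2.5; d_5 = 2; h_5 = 1.5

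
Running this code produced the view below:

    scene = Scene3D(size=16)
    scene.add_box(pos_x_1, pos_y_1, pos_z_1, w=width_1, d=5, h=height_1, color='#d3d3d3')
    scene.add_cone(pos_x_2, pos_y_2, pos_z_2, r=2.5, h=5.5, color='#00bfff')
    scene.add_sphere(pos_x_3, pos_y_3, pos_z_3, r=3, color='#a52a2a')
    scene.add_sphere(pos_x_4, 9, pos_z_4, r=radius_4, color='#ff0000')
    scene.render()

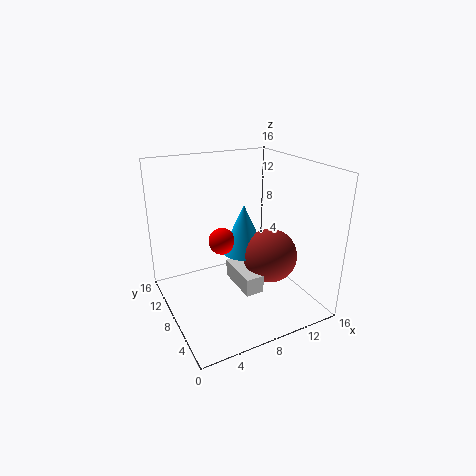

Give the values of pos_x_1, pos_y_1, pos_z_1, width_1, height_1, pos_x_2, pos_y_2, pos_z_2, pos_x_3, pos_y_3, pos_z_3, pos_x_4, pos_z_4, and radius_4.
pos_x_1 = 7, pos_y_1 = 4, pos_z_1 = 3, width_1 = 2, height_1 = 2, pos_x_2 = 9, pos_y_2 = 8.5, pos_z_2 = 6, pos_x_3 = 11, pos_y_3 = 6, pos_z_3 = 6, pos_x_4 = 6.5, pos_z_4 = 7.5, radius_4 = 1.5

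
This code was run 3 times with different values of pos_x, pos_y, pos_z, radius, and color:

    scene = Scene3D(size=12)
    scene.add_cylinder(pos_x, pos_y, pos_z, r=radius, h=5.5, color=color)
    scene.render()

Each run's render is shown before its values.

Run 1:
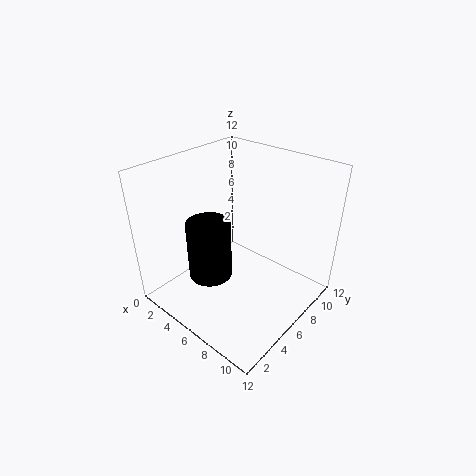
pos_x = 3
pos_y = 5.5
pos_z = 1
radius = 2
color = 'black'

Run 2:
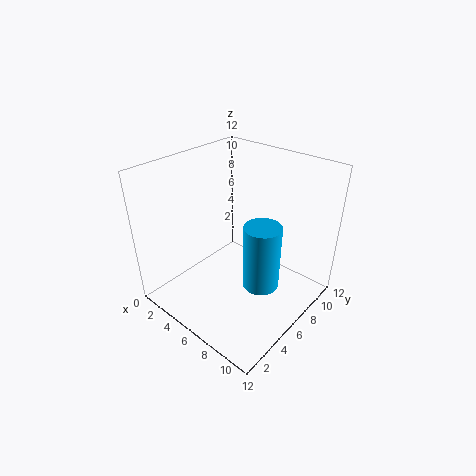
pos_x = 8.5
pos_y = 6
pos_z = 2.5
radius = 1.5
color = 'deepskyblue'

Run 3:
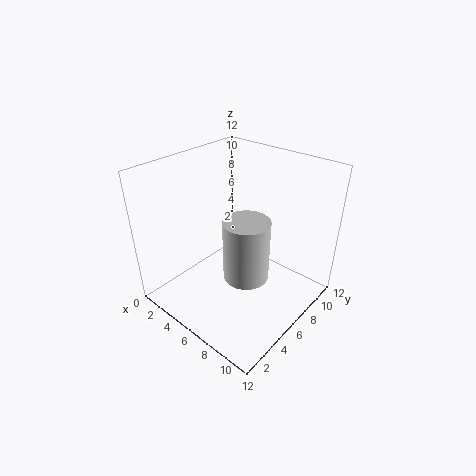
pos_x = 6.5
pos_y = 6.5
pos_z = 2
radius = 2
color = 'lightgray'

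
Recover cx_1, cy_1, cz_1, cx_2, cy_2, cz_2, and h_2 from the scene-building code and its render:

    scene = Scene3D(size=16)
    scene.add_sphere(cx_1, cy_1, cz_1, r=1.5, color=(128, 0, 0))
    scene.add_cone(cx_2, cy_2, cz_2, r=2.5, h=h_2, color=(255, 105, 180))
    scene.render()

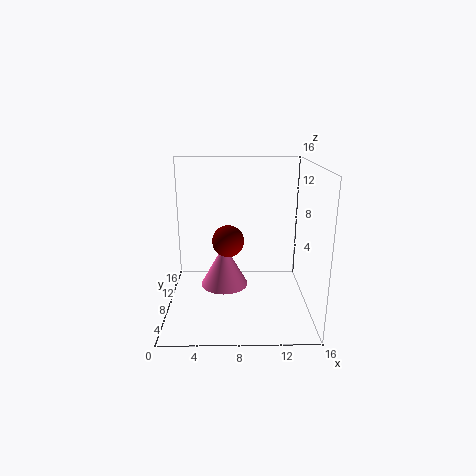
cx_1 = 7
cy_1 = 3
cz_1 = 9.5
cx_2 = 6.5
cy_2 = 6
cz_2 = 3.5
h_2 = 4.5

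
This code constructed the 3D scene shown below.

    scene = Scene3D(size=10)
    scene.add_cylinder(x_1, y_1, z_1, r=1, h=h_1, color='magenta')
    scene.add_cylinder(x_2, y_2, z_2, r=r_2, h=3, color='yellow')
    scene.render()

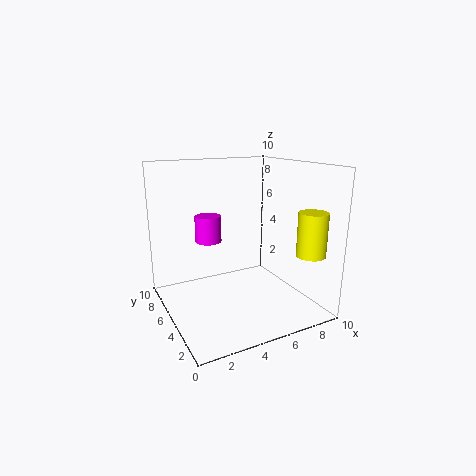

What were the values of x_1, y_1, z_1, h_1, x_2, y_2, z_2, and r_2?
x_1 = 4, y_1 = 8, z_1 = 4, h_1 = 2, x_2 = 9, y_2 = 2, z_2 = 4, r_2 = 1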